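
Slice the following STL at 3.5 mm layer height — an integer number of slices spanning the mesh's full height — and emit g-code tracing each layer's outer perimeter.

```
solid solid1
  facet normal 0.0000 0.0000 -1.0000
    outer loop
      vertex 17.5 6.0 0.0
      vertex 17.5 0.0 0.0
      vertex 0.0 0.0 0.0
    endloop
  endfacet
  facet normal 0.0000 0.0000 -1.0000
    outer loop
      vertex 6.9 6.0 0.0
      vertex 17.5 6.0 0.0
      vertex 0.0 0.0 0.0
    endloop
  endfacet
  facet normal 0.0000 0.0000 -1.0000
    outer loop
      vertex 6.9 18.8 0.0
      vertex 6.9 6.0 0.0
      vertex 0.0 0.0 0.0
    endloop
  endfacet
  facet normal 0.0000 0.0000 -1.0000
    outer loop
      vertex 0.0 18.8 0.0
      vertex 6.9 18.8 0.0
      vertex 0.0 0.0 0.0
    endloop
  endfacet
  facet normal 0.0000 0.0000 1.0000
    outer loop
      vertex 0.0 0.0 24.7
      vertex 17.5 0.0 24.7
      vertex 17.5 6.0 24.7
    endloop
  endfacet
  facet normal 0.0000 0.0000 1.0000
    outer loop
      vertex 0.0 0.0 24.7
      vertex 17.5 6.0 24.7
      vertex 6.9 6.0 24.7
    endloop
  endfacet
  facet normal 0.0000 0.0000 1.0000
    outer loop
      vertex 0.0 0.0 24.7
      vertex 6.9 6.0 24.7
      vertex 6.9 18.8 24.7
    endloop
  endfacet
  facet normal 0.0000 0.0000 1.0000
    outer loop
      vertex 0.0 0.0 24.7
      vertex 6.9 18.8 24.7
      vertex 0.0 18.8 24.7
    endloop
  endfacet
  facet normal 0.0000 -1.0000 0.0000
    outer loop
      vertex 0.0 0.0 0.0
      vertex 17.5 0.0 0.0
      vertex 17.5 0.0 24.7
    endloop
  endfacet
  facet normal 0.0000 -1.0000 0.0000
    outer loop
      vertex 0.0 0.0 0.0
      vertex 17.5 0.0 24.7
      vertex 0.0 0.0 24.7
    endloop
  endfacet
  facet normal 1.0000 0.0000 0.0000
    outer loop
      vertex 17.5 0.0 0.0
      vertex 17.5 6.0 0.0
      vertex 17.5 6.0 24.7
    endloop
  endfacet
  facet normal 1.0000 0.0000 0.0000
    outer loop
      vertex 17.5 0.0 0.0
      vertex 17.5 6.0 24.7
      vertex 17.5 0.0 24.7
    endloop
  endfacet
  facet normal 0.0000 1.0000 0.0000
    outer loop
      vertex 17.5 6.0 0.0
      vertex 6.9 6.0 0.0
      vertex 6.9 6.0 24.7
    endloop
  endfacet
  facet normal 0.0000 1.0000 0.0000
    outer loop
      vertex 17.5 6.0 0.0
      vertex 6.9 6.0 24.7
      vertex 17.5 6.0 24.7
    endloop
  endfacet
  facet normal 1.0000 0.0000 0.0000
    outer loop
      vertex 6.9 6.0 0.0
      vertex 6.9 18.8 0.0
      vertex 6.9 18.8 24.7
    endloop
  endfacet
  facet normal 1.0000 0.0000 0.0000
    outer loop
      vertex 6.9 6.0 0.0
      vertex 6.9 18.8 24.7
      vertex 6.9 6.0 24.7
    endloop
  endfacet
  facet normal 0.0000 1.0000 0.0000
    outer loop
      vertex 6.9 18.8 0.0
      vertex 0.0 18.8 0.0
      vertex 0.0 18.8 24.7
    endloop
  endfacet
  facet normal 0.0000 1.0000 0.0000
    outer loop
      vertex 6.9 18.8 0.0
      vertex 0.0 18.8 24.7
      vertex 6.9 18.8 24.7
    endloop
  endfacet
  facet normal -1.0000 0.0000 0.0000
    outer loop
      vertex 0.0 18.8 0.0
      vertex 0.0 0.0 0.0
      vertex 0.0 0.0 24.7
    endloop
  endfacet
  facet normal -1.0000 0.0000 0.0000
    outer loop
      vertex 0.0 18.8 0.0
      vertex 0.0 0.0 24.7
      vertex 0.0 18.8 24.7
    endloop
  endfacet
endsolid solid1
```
; perimeter-only toolpath
G21 ; units = mm
G90 ; absolute positioning
G28 ; home
; layer 1
G0 Z3.5
G0 X0.0 Y0.0
G1 X17.5 Y0.0
G1 X17.5 Y6.0
G1 X6.9 Y6.0
G1 X6.9 Y18.8
G1 X0.0 Y18.8
G1 X0.0 Y0.0
; layer 2
G0 Z7.1
G0 X0.0 Y0.0
G1 X17.5 Y0.0
G1 X17.5 Y6.0
G1 X6.9 Y6.0
G1 X6.9 Y18.8
G1 X0.0 Y18.8
G1 X0.0 Y0.0
; layer 3
G0 Z10.6
G0 X0.0 Y0.0
G1 X17.5 Y0.0
G1 X17.5 Y6.0
G1 X6.9 Y6.0
G1 X6.9 Y18.8
G1 X0.0 Y18.8
G1 X0.0 Y0.0
; layer 4
G0 Z14.1
G0 X0.0 Y0.0
G1 X17.5 Y0.0
G1 X17.5 Y6.0
G1 X6.9 Y6.0
G1 X6.9 Y18.8
G1 X0.0 Y18.8
G1 X0.0 Y0.0
; layer 5
G0 Z17.6
G0 X0.0 Y0.0
G1 X17.5 Y0.0
G1 X17.5 Y6.0
G1 X6.9 Y6.0
G1 X6.9 Y18.8
G1 X0.0 Y18.8
G1 X0.0 Y0.0
; layer 6
G0 Z21.2
G0 X0.0 Y0.0
G1 X17.5 Y0.0
G1 X17.5 Y6.0
G1 X6.9 Y6.0
G1 X6.9 Y18.8
G1 X0.0 Y18.8
G1 X0.0 Y0.0
; layer 7
G0 Z24.7
G0 X0.0 Y0.0
G1 X17.5 Y0.0
G1 X17.5 Y6.0
G1 X6.9 Y6.0
G1 X6.9 Y18.8
G1 X0.0 Y18.8
G1 X0.0 Y0.0
M2 ; end

The solid is an L-shaped prism: outer 17.5 × 18.8 mm, arm thicknesses ≈ 6 mm (horizontal) and 6.9 mm (vertical), extruded 24.7 mm in z. Slicing at Δz = 3.5 mm — 7 equal slices spanning the solid's height, so layer i sits at z = i·h/7 — gives 7 non-empty perimeters. Each is a 6-segment closed polygon; G0 lifts to the layer z and rapids to the start vertex, then G1 traces the edges.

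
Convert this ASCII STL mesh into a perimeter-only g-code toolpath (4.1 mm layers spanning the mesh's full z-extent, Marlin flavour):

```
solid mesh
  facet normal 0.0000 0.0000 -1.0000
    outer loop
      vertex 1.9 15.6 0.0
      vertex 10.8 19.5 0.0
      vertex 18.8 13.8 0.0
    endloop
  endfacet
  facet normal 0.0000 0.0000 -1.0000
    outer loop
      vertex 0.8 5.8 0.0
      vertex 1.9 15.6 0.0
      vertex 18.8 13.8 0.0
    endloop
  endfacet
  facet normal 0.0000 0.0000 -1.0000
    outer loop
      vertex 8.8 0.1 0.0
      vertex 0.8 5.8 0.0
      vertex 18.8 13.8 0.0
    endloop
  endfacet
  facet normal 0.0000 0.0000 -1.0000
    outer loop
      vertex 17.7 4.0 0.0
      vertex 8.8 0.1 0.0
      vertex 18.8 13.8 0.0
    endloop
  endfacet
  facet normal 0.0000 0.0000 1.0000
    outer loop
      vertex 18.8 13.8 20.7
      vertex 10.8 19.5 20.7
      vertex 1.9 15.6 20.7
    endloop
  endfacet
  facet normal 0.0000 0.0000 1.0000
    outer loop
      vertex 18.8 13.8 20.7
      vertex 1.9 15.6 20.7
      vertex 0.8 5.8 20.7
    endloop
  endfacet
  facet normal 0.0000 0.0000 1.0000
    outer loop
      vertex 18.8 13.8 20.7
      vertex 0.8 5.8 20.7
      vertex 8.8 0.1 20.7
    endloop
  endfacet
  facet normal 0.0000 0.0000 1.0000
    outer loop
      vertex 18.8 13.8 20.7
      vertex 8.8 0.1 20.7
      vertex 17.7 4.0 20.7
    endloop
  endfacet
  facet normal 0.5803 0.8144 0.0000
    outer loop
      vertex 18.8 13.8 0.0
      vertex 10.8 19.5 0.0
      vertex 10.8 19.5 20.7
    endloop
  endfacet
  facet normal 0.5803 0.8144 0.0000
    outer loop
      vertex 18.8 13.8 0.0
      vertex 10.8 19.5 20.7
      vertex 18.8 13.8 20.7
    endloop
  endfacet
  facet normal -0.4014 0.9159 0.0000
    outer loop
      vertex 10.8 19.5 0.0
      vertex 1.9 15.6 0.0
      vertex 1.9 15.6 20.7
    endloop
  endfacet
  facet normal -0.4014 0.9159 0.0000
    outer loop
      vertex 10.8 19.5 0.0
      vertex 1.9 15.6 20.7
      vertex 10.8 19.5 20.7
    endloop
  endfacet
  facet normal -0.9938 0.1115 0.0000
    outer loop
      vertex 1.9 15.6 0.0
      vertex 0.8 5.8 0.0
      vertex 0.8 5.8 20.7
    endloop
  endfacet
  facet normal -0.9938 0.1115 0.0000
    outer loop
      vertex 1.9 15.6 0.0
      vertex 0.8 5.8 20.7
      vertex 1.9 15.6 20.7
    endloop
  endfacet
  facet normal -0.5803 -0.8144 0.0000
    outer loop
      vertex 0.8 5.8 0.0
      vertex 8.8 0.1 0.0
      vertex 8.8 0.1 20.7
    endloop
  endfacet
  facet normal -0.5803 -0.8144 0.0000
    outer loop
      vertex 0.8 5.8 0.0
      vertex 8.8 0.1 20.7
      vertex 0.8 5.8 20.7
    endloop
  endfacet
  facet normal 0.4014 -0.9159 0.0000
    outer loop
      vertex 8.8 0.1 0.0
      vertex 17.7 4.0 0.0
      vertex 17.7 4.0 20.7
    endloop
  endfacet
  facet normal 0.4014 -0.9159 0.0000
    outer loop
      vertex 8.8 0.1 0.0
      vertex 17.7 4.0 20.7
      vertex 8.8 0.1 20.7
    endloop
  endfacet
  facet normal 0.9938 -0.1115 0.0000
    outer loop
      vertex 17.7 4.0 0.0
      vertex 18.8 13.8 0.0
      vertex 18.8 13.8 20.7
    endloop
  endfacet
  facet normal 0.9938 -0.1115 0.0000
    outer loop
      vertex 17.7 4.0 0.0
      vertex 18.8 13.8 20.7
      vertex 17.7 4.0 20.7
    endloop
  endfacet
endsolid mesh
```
; perimeter-only toolpath
G21 ; units = mm
G90 ; absolute positioning
G28 ; home
; layer 1
G0 Z4.1
G0 X18.8 Y13.8
G1 X10.8 Y19.5
G1 X1.9 Y15.6
G1 X0.8 Y5.8
G1 X8.8 Y0.1
G1 X17.7 Y4.0
G1 X18.8 Y13.8
; layer 2
G0 Z8.3
G0 X18.8 Y13.8
G1 X10.8 Y19.5
G1 X1.9 Y15.6
G1 X0.8 Y5.8
G1 X8.8 Y0.1
G1 X17.7 Y4.0
G1 X18.8 Y13.8
; layer 3
G0 Z12.4
G0 X18.8 Y13.8
G1 X10.8 Y19.5
G1 X1.9 Y15.6
G1 X0.8 Y5.8
G1 X8.8 Y0.1
G1 X17.7 Y4.0
G1 X18.8 Y13.8
; layer 4
G0 Z16.6
G0 X18.8 Y13.8
G1 X10.8 Y19.5
G1 X1.9 Y15.6
G1 X0.8 Y5.8
G1 X8.8 Y0.1
G1 X17.7 Y4.0
G1 X18.8 Y13.8
; layer 5
G0 Z20.7
G0 X18.8 Y13.8
G1 X10.8 Y19.5
G1 X1.9 Y15.6
G1 X0.8 Y5.8
G1 X8.8 Y0.1
G1 X17.7 Y4.0
G1 X18.8 Y13.8
M2 ; end

The solid is a regular 6-sided prism (a cylinder approximated with 6 flat sides), circumscribed radius ≈ 9.8 mm, height ≈ 20.7 mm. Slicing at Δz = 4.1 mm — 5 equal slices spanning the solid's height, so layer i sits at z = i·h/5 — gives 5 non-empty perimeters. Each is a 6-segment closed polygon; G0 lifts to the layer z and rapids to the start vertex, then G1 traces the edges.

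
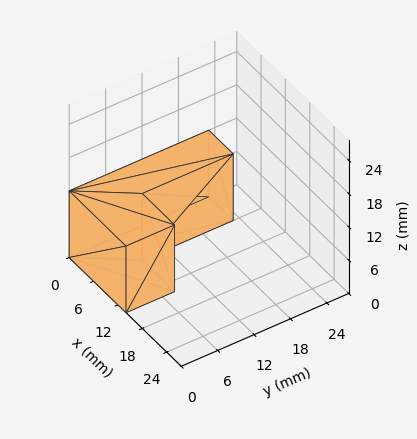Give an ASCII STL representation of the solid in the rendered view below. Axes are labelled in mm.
Reading the render: the shape is an L-shaped prism: outer 14 × 23 mm, arm thicknesses ≈ 8 mm (horizontal) and 6 mm (vertical), extruded 12 mm in z (dimensions read to the nearest mm from the axis ticks). For the STL, each face is triangulated and given an outward normal.

solid part
  facet normal 0.0000 0.0000 -1.0000
    outer loop
      vertex 14.000 8.000 0.000
      vertex 14.000 0.000 0.000
      vertex 0.000 0.000 0.000
    endloop
  endfacet
  facet normal 0.0000 0.0000 -1.0000
    outer loop
      vertex 6.000 8.000 0.000
      vertex 14.000 8.000 0.000
      vertex 0.000 0.000 0.000
    endloop
  endfacet
  facet normal 0.0000 0.0000 -1.0000
    outer loop
      vertex 6.000 23.000 0.000
      vertex 6.000 8.000 0.000
      vertex 0.000 0.000 0.000
    endloop
  endfacet
  facet normal 0.0000 0.0000 -1.0000
    outer loop
      vertex 0.000 23.000 0.000
      vertex 6.000 23.000 0.000
      vertex 0.000 0.000 0.000
    endloop
  endfacet
  facet normal 0.0000 0.0000 1.0000
    outer loop
      vertex 0.000 0.000 12.000
      vertex 14.000 0.000 12.000
      vertex 14.000 8.000 12.000
    endloop
  endfacet
  facet normal 0.0000 0.0000 1.0000
    outer loop
      vertex 0.000 0.000 12.000
      vertex 14.000 8.000 12.000
      vertex 6.000 8.000 12.000
    endloop
  endfacet
  facet normal 0.0000 0.0000 1.0000
    outer loop
      vertex 0.000 0.000 12.000
      vertex 6.000 8.000 12.000
      vertex 6.000 23.000 12.000
    endloop
  endfacet
  facet normal 0.0000 0.0000 1.0000
    outer loop
      vertex 0.000 0.000 12.000
      vertex 6.000 23.000 12.000
      vertex 0.000 23.000 12.000
    endloop
  endfacet
  facet normal 0.0000 -1.0000 0.0000
    outer loop
      vertex 0.000 0.000 0.000
      vertex 14.000 0.000 0.000
      vertex 14.000 0.000 12.000
    endloop
  endfacet
  facet normal 0.0000 -1.0000 0.0000
    outer loop
      vertex 0.000 0.000 0.000
      vertex 14.000 0.000 12.000
      vertex 0.000 0.000 12.000
    endloop
  endfacet
  facet normal 1.0000 0.0000 0.0000
    outer loop
      vertex 14.000 0.000 0.000
      vertex 14.000 8.000 0.000
      vertex 14.000 8.000 12.000
    endloop
  endfacet
  facet normal 1.0000 0.0000 0.0000
    outer loop
      vertex 14.000 0.000 0.000
      vertex 14.000 8.000 12.000
      vertex 14.000 0.000 12.000
    endloop
  endfacet
  facet normal 0.0000 1.0000 0.0000
    outer loop
      vertex 14.000 8.000 0.000
      vertex 6.000 8.000 0.000
      vertex 6.000 8.000 12.000
    endloop
  endfacet
  facet normal 0.0000 1.0000 0.0000
    outer loop
      vertex 14.000 8.000 0.000
      vertex 6.000 8.000 12.000
      vertex 14.000 8.000 12.000
    endloop
  endfacet
  facet normal 1.0000 0.0000 0.0000
    outer loop
      vertex 6.000 8.000 0.000
      vertex 6.000 23.000 0.000
      vertex 6.000 23.000 12.000
    endloop
  endfacet
  facet normal 1.0000 0.0000 0.0000
    outer loop
      vertex 6.000 8.000 0.000
      vertex 6.000 23.000 12.000
      vertex 6.000 8.000 12.000
    endloop
  endfacet
  facet normal 0.0000 1.0000 0.0000
    outer loop
      vertex 6.000 23.000 0.000
      vertex 0.000 23.000 0.000
      vertex 0.000 23.000 12.000
    endloop
  endfacet
  facet normal 0.0000 1.0000 0.0000
    outer loop
      vertex 6.000 23.000 0.000
      vertex 0.000 23.000 12.000
      vertex 6.000 23.000 12.000
    endloop
  endfacet
  facet normal -1.0000 0.0000 0.0000
    outer loop
      vertex 0.000 23.000 0.000
      vertex 0.000 0.000 0.000
      vertex 0.000 0.000 12.000
    endloop
  endfacet
  facet normal -1.0000 0.0000 0.0000
    outer loop
      vertex 0.000 23.000 0.000
      vertex 0.000 0.000 12.000
      vertex 0.000 23.000 12.000
    endloop
  endfacet
endsolid part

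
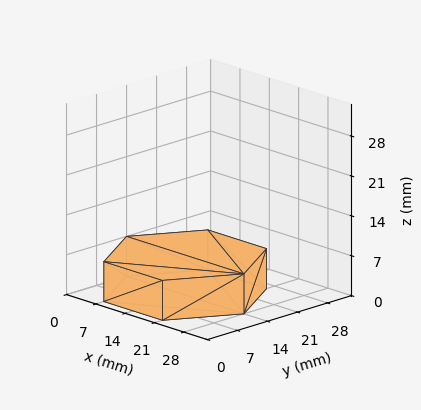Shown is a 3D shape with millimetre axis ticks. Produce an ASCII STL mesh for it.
Reading the render: the shape is a regular 6-sided prism (a cylinder approximated with 6 flat sides), circumscribed radius ≈ 14 mm, height ≈ 7 mm (dimensions read to the nearest mm from the axis ticks). For the STL, each face is triangulated and given an outward normal.

solid part
  facet normal 0.0000 0.0000 -1.0000
    outer loop
      vertex 7.000 26.124 0.000
      vertex 21.000 26.124 0.000
      vertex 28.000 14.000 0.000
    endloop
  endfacet
  facet normal 0.0000 0.0000 -1.0000
    outer loop
      vertex 0.000 14.000 0.000
      vertex 7.000 26.124 0.000
      vertex 28.000 14.000 0.000
    endloop
  endfacet
  facet normal 0.0000 0.0000 -1.0000
    outer loop
      vertex 7.000 1.876 0.000
      vertex 0.000 14.000 0.000
      vertex 28.000 14.000 0.000
    endloop
  endfacet
  facet normal 0.0000 0.0000 -1.0000
    outer loop
      vertex 21.000 1.876 0.000
      vertex 7.000 1.876 0.000
      vertex 28.000 14.000 0.000
    endloop
  endfacet
  facet normal 0.0000 0.0000 1.0000
    outer loop
      vertex 28.000 14.000 7.000
      vertex 21.000 26.124 7.000
      vertex 7.000 26.124 7.000
    endloop
  endfacet
  facet normal 0.0000 0.0000 1.0000
    outer loop
      vertex 28.000 14.000 7.000
      vertex 7.000 26.124 7.000
      vertex 0.000 14.000 7.000
    endloop
  endfacet
  facet normal 0.0000 0.0000 1.0000
    outer loop
      vertex 28.000 14.000 7.000
      vertex 0.000 14.000 7.000
      vertex 7.000 1.876 7.000
    endloop
  endfacet
  facet normal 0.0000 0.0000 1.0000
    outer loop
      vertex 28.000 14.000 7.000
      vertex 7.000 1.876 7.000
      vertex 21.000 1.876 7.000
    endloop
  endfacet
  facet normal 0.8660 0.5000 0.0000
    outer loop
      vertex 28.000 14.000 0.000
      vertex 21.000 26.124 0.000
      vertex 21.000 26.124 7.000
    endloop
  endfacet
  facet normal 0.8660 0.5000 0.0000
    outer loop
      vertex 28.000 14.000 0.000
      vertex 21.000 26.124 7.000
      vertex 28.000 14.000 7.000
    endloop
  endfacet
  facet normal 0.0000 1.0000 0.0000
    outer loop
      vertex 21.000 26.124 0.000
      vertex 7.000 26.124 0.000
      vertex 7.000 26.124 7.000
    endloop
  endfacet
  facet normal 0.0000 1.0000 0.0000
    outer loop
      vertex 21.000 26.124 0.000
      vertex 7.000 26.124 7.000
      vertex 21.000 26.124 7.000
    endloop
  endfacet
  facet normal -0.8660 0.5000 0.0000
    outer loop
      vertex 7.000 26.124 0.000
      vertex 0.000 14.000 0.000
      vertex 0.000 14.000 7.000
    endloop
  endfacet
  facet normal -0.8660 0.5000 0.0000
    outer loop
      vertex 7.000 26.124 0.000
      vertex 0.000 14.000 7.000
      vertex 7.000 26.124 7.000
    endloop
  endfacet
  facet normal -0.8660 -0.5000 0.0000
    outer loop
      vertex 0.000 14.000 0.000
      vertex 7.000 1.876 0.000
      vertex 7.000 1.876 7.000
    endloop
  endfacet
  facet normal -0.8660 -0.5000 0.0000
    outer loop
      vertex 0.000 14.000 0.000
      vertex 7.000 1.876 7.000
      vertex 0.000 14.000 7.000
    endloop
  endfacet
  facet normal 0.0000 -1.0000 0.0000
    outer loop
      vertex 7.000 1.876 0.000
      vertex 21.000 1.876 0.000
      vertex 21.000 1.876 7.000
    endloop
  endfacet
  facet normal 0.0000 -1.0000 0.0000
    outer loop
      vertex 7.000 1.876 0.000
      vertex 21.000 1.876 7.000
      vertex 7.000 1.876 7.000
    endloop
  endfacet
  facet normal 0.8660 -0.5000 0.0000
    outer loop
      vertex 21.000 1.876 0.000
      vertex 28.000 14.000 0.000
      vertex 28.000 14.000 7.000
    endloop
  endfacet
  facet normal 0.8660 -0.5000 0.0000
    outer loop
      vertex 21.000 1.876 0.000
      vertex 28.000 14.000 7.000
      vertex 21.000 1.876 7.000
    endloop
  endfacet
endsolid part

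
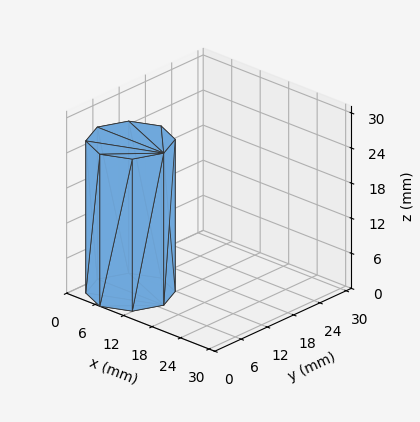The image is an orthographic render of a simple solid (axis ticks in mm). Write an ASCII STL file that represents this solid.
Reading the render: the shape is a regular 8-sided prism (a cylinder approximated with 8 flat sides), circumscribed radius ≈ 7 mm, height ≈ 26 mm (dimensions read to the nearest mm from the axis ticks). For the STL, each face is triangulated and given an outward normal.

solid part
  facet normal 0.0000 0.0000 -1.0000
    outer loop
      vertex 7.0 14.0 0.0
      vertex 11.9 11.9 0.0
      vertex 14.0 7.0 0.0
    endloop
  endfacet
  facet normal 0.0000 0.0000 -1.0000
    outer loop
      vertex 2.1 11.9 0.0
      vertex 7.0 14.0 0.0
      vertex 14.0 7.0 0.0
    endloop
  endfacet
  facet normal 0.0000 0.0000 -1.0000
    outer loop
      vertex 0.0 7.0 0.0
      vertex 2.1 11.9 0.0
      vertex 14.0 7.0 0.0
    endloop
  endfacet
  facet normal 0.0000 0.0000 -1.0000
    outer loop
      vertex 2.1 2.1 0.0
      vertex 0.0 7.0 0.0
      vertex 14.0 7.0 0.0
    endloop
  endfacet
  facet normal 0.0000 0.0000 -1.0000
    outer loop
      vertex 7.0 0.0 0.0
      vertex 2.1 2.1 0.0
      vertex 14.0 7.0 0.0
    endloop
  endfacet
  facet normal 0.0000 0.0000 -1.0000
    outer loop
      vertex 11.9 2.1 0.0
      vertex 7.0 0.0 0.0
      vertex 14.0 7.0 0.0
    endloop
  endfacet
  facet normal 0.0000 0.0000 1.0000
    outer loop
      vertex 14.0 7.0 26.0
      vertex 11.9 11.9 26.0
      vertex 7.0 14.0 26.0
    endloop
  endfacet
  facet normal 0.0000 0.0000 1.0000
    outer loop
      vertex 14.0 7.0 26.0
      vertex 7.0 14.0 26.0
      vertex 2.1 11.9 26.0
    endloop
  endfacet
  facet normal 0.0000 0.0000 1.0000
    outer loop
      vertex 14.0 7.0 26.0
      vertex 2.1 11.9 26.0
      vertex 0.0 7.0 26.0
    endloop
  endfacet
  facet normal 0.0000 0.0000 1.0000
    outer loop
      vertex 14.0 7.0 26.0
      vertex 0.0 7.0 26.0
      vertex 2.1 2.1 26.0
    endloop
  endfacet
  facet normal 0.0000 0.0000 1.0000
    outer loop
      vertex 14.0 7.0 26.0
      vertex 2.1 2.1 26.0
      vertex 7.0 0.0 26.0
    endloop
  endfacet
  facet normal 0.0000 0.0000 1.0000
    outer loop
      vertex 14.0 7.0 26.0
      vertex 7.0 0.0 26.0
      vertex 11.9 2.1 26.0
    endloop
  endfacet
  facet normal 0.9191 0.3939 0.0000
    outer loop
      vertex 14.0 7.0 0.0
      vertex 11.9 11.9 0.0
      vertex 11.9 11.9 26.0
    endloop
  endfacet
  facet normal 0.9191 0.3939 0.0000
    outer loop
      vertex 14.0 7.0 0.0
      vertex 11.9 11.9 26.0
      vertex 14.0 7.0 26.0
    endloop
  endfacet
  facet normal 0.3939 0.9191 0.0000
    outer loop
      vertex 11.9 11.9 0.0
      vertex 7.0 14.0 0.0
      vertex 7.0 14.0 26.0
    endloop
  endfacet
  facet normal 0.3939 0.9191 0.0000
    outer loop
      vertex 11.9 11.9 0.0
      vertex 7.0 14.0 26.0
      vertex 11.9 11.9 26.0
    endloop
  endfacet
  facet normal -0.3939 0.9191 0.0000
    outer loop
      vertex 7.0 14.0 0.0
      vertex 2.1 11.9 0.0
      vertex 2.1 11.9 26.0
    endloop
  endfacet
  facet normal -0.3939 0.9191 0.0000
    outer loop
      vertex 7.0 14.0 0.0
      vertex 2.1 11.9 26.0
      vertex 7.0 14.0 26.0
    endloop
  endfacet
  facet normal -0.9191 0.3939 0.0000
    outer loop
      vertex 2.1 11.9 0.0
      vertex 0.0 7.0 0.0
      vertex 0.0 7.0 26.0
    endloop
  endfacet
  facet normal -0.9191 0.3939 0.0000
    outer loop
      vertex 2.1 11.9 0.0
      vertex 0.0 7.0 26.0
      vertex 2.1 11.9 26.0
    endloop
  endfacet
  facet normal -0.9191 -0.3939 0.0000
    outer loop
      vertex 0.0 7.0 0.0
      vertex 2.1 2.1 0.0
      vertex 2.1 2.1 26.0
    endloop
  endfacet
  facet normal -0.9191 -0.3939 0.0000
    outer loop
      vertex 0.0 7.0 0.0
      vertex 2.1 2.1 26.0
      vertex 0.0 7.0 26.0
    endloop
  endfacet
  facet normal -0.3939 -0.9191 0.0000
    outer loop
      vertex 2.1 2.1 0.0
      vertex 7.0 0.0 0.0
      vertex 7.0 0.0 26.0
    endloop
  endfacet
  facet normal -0.3939 -0.9191 0.0000
    outer loop
      vertex 2.1 2.1 0.0
      vertex 7.0 0.0 26.0
      vertex 2.1 2.1 26.0
    endloop
  endfacet
  facet normal 0.3939 -0.9191 0.0000
    outer loop
      vertex 7.0 0.0 0.0
      vertex 11.9 2.1 0.0
      vertex 11.9 2.1 26.0
    endloop
  endfacet
  facet normal 0.3939 -0.9191 0.0000
    outer loop
      vertex 7.0 0.0 0.0
      vertex 11.9 2.1 26.0
      vertex 7.0 0.0 26.0
    endloop
  endfacet
  facet normal 0.9191 -0.3939 0.0000
    outer loop
      vertex 11.9 2.1 0.0
      vertex 14.0 7.0 0.0
      vertex 14.0 7.0 26.0
    endloop
  endfacet
  facet normal 0.9191 -0.3939 0.0000
    outer loop
      vertex 11.9 2.1 0.0
      vertex 14.0 7.0 26.0
      vertex 11.9 2.1 26.0
    endloop
  endfacet
endsolid part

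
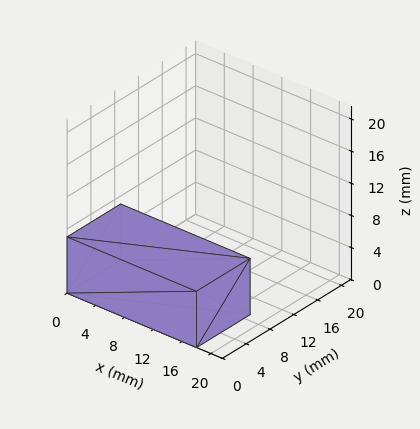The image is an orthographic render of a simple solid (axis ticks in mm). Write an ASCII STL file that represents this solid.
Reading the render: the shape is a rectangular box, roughly 18 × 9 mm footprint and 7 mm tall (dimensions read to the nearest mm from the axis ticks). For the STL, each face is triangulated and given an outward normal.

solid part
  facet normal 0.0000 0.0000 -1.0000
    outer loop
      vertex 18.000 9.000 0.000
      vertex 18.000 0.000 0.000
      vertex 0.000 0.000 0.000
    endloop
  endfacet
  facet normal 0.0000 0.0000 -1.0000
    outer loop
      vertex 0.000 9.000 0.000
      vertex 18.000 9.000 0.000
      vertex 0.000 0.000 0.000
    endloop
  endfacet
  facet normal 0.0000 0.0000 1.0000
    outer loop
      vertex 0.000 0.000 7.000
      vertex 18.000 0.000 7.000
      vertex 18.000 9.000 7.000
    endloop
  endfacet
  facet normal 0.0000 0.0000 1.0000
    outer loop
      vertex 0.000 0.000 7.000
      vertex 18.000 9.000 7.000
      vertex 0.000 9.000 7.000
    endloop
  endfacet
  facet normal 0.0000 -1.0000 0.0000
    outer loop
      vertex 0.000 0.000 0.000
      vertex 18.000 0.000 0.000
      vertex 18.000 0.000 7.000
    endloop
  endfacet
  facet normal 0.0000 -1.0000 0.0000
    outer loop
      vertex 0.000 0.000 0.000
      vertex 18.000 0.000 7.000
      vertex 0.000 0.000 7.000
    endloop
  endfacet
  facet normal 0.0000 1.0000 0.0000
    outer loop
      vertex 18.000 9.000 7.000
      vertex 18.000 9.000 0.000
      vertex 0.000 9.000 0.000
    endloop
  endfacet
  facet normal 0.0000 1.0000 0.0000
    outer loop
      vertex 0.000 9.000 7.000
      vertex 18.000 9.000 7.000
      vertex 0.000 9.000 0.000
    endloop
  endfacet
  facet normal -1.0000 0.0000 0.0000
    outer loop
      vertex 0.000 9.000 7.000
      vertex 0.000 9.000 0.000
      vertex 0.000 0.000 0.000
    endloop
  endfacet
  facet normal -1.0000 0.0000 0.0000
    outer loop
      vertex 0.000 0.000 7.000
      vertex 0.000 9.000 7.000
      vertex 0.000 0.000 0.000
    endloop
  endfacet
  facet normal 1.0000 0.0000 0.0000
    outer loop
      vertex 18.000 0.000 0.000
      vertex 18.000 9.000 0.000
      vertex 18.000 9.000 7.000
    endloop
  endfacet
  facet normal 1.0000 0.0000 0.0000
    outer loop
      vertex 18.000 0.000 0.000
      vertex 18.000 9.000 7.000
      vertex 18.000 0.000 7.000
    endloop
  endfacet
endsolid part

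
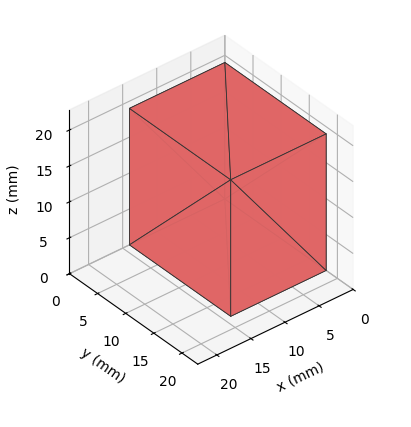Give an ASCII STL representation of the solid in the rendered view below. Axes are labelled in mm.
Reading the render: the shape is a rectangular box, roughly 14 × 18 mm footprint and 19 mm tall (dimensions read to the nearest mm from the axis ticks). For the STL, each face is triangulated and given an outward normal.

solid part
  facet normal 0.0000 0.0000 -1.0000
    outer loop
      vertex 14.000 18.000 0.000
      vertex 14.000 0.000 0.000
      vertex 0.000 0.000 0.000
    endloop
  endfacet
  facet normal 0.0000 0.0000 -1.0000
    outer loop
      vertex 0.000 18.000 0.000
      vertex 14.000 18.000 0.000
      vertex 0.000 0.000 0.000
    endloop
  endfacet
  facet normal 0.0000 0.0000 1.0000
    outer loop
      vertex 0.000 0.000 19.000
      vertex 14.000 0.000 19.000
      vertex 14.000 18.000 19.000
    endloop
  endfacet
  facet normal 0.0000 0.0000 1.0000
    outer loop
      vertex 0.000 0.000 19.000
      vertex 14.000 18.000 19.000
      vertex 0.000 18.000 19.000
    endloop
  endfacet
  facet normal 0.0000 -1.0000 0.0000
    outer loop
      vertex 0.000 0.000 0.000
      vertex 14.000 0.000 0.000
      vertex 14.000 0.000 19.000
    endloop
  endfacet
  facet normal 0.0000 -1.0000 0.0000
    outer loop
      vertex 0.000 0.000 0.000
      vertex 14.000 0.000 19.000
      vertex 0.000 0.000 19.000
    endloop
  endfacet
  facet normal 0.0000 1.0000 0.0000
    outer loop
      vertex 14.000 18.000 19.000
      vertex 14.000 18.000 0.000
      vertex 0.000 18.000 0.000
    endloop
  endfacet
  facet normal 0.0000 1.0000 0.0000
    outer loop
      vertex 0.000 18.000 19.000
      vertex 14.000 18.000 19.000
      vertex 0.000 18.000 0.000
    endloop
  endfacet
  facet normal -1.0000 0.0000 0.0000
    outer loop
      vertex 0.000 18.000 19.000
      vertex 0.000 18.000 0.000
      vertex 0.000 0.000 0.000
    endloop
  endfacet
  facet normal -1.0000 0.0000 0.0000
    outer loop
      vertex 0.000 0.000 19.000
      vertex 0.000 18.000 19.000
      vertex 0.000 0.000 0.000
    endloop
  endfacet
  facet normal 1.0000 0.0000 0.0000
    outer loop
      vertex 14.000 0.000 0.000
      vertex 14.000 18.000 0.000
      vertex 14.000 18.000 19.000
    endloop
  endfacet
  facet normal 1.0000 0.0000 0.0000
    outer loop
      vertex 14.000 0.000 0.000
      vertex 14.000 18.000 19.000
      vertex 14.000 0.000 19.000
    endloop
  endfacet
endsolid part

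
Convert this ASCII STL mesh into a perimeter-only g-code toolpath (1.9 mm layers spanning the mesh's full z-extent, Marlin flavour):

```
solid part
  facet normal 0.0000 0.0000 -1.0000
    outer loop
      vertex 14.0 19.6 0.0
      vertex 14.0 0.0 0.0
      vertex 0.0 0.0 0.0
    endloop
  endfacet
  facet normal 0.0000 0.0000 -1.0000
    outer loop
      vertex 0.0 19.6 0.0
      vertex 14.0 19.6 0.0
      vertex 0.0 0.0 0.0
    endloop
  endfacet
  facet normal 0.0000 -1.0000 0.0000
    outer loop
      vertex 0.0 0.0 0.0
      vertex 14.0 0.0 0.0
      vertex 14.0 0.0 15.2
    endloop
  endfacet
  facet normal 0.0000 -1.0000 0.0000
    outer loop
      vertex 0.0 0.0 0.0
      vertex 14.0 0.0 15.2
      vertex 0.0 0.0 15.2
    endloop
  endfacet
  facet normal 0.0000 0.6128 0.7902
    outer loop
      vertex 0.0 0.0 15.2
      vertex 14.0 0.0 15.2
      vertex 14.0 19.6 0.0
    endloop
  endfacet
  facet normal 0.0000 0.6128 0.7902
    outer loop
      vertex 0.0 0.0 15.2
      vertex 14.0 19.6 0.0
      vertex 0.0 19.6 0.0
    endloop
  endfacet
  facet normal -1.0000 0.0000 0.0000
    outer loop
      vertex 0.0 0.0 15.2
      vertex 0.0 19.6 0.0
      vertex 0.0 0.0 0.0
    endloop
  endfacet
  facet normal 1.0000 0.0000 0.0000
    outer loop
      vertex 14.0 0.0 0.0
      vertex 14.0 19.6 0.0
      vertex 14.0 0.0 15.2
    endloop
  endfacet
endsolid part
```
; perimeter-only toolpath
G21 ; units = mm
G90 ; absolute positioning
G28 ; home
; layer 1
G0 Z1.9
G0 X0.0 Y0.0
G1 X14.0 Y0.0
G1 X14.0 Y17.2
G1 X0.0 Y17.2
G1 X0.0 Y0.0
; layer 2
G0 Z3.8
G0 X0.0 Y0.0
G1 X14.0 Y0.0
G1 X14.0 Y14.7
G1 X0.0 Y14.7
G1 X0.0 Y0.0
; layer 3
G0 Z5.7
G0 X0.0 Y0.0
G1 X14.0 Y0.0
G1 X14.0 Y12.2
G1 X0.0 Y12.2
G1 X0.0 Y0.0
; layer 4
G0 Z7.6
G0 X0.0 Y0.0
G1 X14.0 Y0.0
G1 X14.0 Y9.8
G1 X0.0 Y9.8
G1 X0.0 Y0.0
; layer 5
G0 Z9.5
G0 X0.0 Y0.0
G1 X14.0 Y0.0
G1 X14.0 Y7.4
G1 X0.0 Y7.4
G1 X0.0 Y0.0
; layer 6
G0 Z11.4
G0 X0.0 Y0.0
G1 X14.0 Y0.0
G1 X14.0 Y4.9
G1 X0.0 Y4.9
G1 X0.0 Y0.0
; layer 7
G0 Z13.3
G0 X0.0 Y0.0
G1 X14.0 Y0.0
G1 X14.0 Y2.5
G1 X0.0 Y2.5
G1 X0.0 Y0.0
M2 ; end

The solid is a wedge (ramp): 14 × 19.6 mm base, rising to 15.2 mm along the y=0 edge and sloping linearly to z=0 at y=19.6. Slicing at Δz = 1.9 mm — 8 equal slices spanning the solid's height, so layer i sits at z = i·h/8 — gives 7 non-empty perimeters. Each is a 4-segment closed polygon; G0 lifts to the layer z and rapids to the start vertex, then G1 traces the edges. The cross-section shrinks linearly with z (the slice at the apex is degenerate and omitted).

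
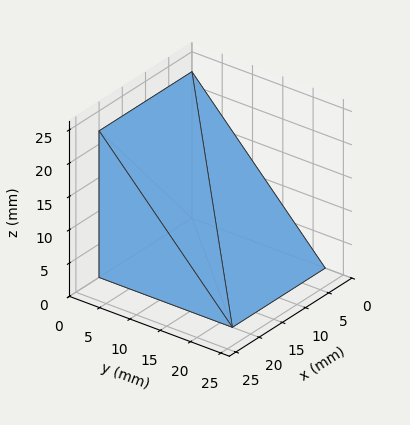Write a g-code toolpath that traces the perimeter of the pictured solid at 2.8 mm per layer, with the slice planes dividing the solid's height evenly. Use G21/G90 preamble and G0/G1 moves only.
Reading the render: the shape is a wedge (ramp): 20 × 22 mm base, rising to 22 mm along the y=0 edge and sloping linearly to z=0 at y=22 (dimensions read to the nearest mm from the axis ticks). For the g-code, the solid's height is divided into equal slices at the stated Δz and each level perimeter traced with G1 moves after a G0 lift.

; perimeter-only toolpath
G21 ; units = mm
G90 ; absolute positioning
G28 ; home
; layer 1
G0 Z2.8
G0 X0.0 Y0.0
G1 X20.0 Y0.0
G1 X20.0 Y19.2
G1 X0.0 Y19.2
G1 X0.0 Y0.0
; layer 2
G0 Z5.5
G0 X0.0 Y0.0
G1 X20.0 Y0.0
G1 X20.0 Y16.5
G1 X0.0 Y16.5
G1 X0.0 Y0.0
; layer 3
G0 Z8.2
G0 X0.0 Y0.0
G1 X20.0 Y0.0
G1 X20.0 Y13.8
G1 X0.0 Y13.8
G1 X0.0 Y0.0
; layer 4
G0 Z11.0
G0 X0.0 Y0.0
G1 X20.0 Y0.0
G1 X20.0 Y11.0
G1 X0.0 Y11.0
G1 X0.0 Y0.0
; layer 5
G0 Z13.8
G0 X0.0 Y0.0
G1 X20.0 Y0.0
G1 X20.0 Y8.2
G1 X0.0 Y8.2
G1 X0.0 Y0.0
; layer 6
G0 Z16.5
G0 X0.0 Y0.0
G1 X20.0 Y0.0
G1 X20.0 Y5.5
G1 X0.0 Y5.5
G1 X0.0 Y0.0
; layer 7
G0 Z19.2
G0 X0.0 Y0.0
G1 X20.0 Y0.0
G1 X20.0 Y2.8
G1 X0.0 Y2.8
G1 X0.0 Y0.0
M2 ; end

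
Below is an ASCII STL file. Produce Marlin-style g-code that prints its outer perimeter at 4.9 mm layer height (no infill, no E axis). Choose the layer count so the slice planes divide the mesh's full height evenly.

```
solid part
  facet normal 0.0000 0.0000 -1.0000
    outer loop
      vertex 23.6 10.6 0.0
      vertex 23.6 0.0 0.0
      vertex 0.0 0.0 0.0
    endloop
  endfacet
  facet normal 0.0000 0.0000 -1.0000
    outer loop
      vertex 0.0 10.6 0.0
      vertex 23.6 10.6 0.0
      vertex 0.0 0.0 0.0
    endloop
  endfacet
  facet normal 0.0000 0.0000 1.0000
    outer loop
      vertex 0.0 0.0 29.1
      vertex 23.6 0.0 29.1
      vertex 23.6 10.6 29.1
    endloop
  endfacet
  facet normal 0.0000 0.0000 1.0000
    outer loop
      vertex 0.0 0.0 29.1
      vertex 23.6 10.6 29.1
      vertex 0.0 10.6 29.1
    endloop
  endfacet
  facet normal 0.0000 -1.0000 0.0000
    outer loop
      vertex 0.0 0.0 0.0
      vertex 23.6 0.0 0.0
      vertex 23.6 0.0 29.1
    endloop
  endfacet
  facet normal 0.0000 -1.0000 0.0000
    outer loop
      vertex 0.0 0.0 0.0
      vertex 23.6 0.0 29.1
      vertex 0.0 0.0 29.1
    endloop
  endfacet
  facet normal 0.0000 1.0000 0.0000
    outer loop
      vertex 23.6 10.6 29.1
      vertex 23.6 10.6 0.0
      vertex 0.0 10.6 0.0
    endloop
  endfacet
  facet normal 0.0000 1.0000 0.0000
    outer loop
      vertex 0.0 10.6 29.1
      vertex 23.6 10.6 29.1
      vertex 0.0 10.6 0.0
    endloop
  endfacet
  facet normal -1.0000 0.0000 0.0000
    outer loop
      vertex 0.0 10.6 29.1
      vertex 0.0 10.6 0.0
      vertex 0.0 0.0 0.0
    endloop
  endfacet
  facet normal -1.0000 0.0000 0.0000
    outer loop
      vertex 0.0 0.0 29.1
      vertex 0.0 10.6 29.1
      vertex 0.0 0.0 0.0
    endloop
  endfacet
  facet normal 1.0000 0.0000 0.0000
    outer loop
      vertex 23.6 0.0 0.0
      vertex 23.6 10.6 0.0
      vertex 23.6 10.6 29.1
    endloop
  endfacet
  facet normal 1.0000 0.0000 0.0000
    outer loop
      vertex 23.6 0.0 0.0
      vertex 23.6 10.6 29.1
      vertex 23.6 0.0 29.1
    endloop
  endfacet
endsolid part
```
; perimeter-only toolpath
G21 ; units = mm
G90 ; absolute positioning
G28 ; home
; layer 1
G0 Z4.9
G0 X0.0 Y0.0
G1 X23.6 Y0.0
G1 X23.6 Y10.6
G1 X0.0 Y10.6
G1 X0.0 Y0.0
; layer 2
G0 Z9.7
G0 X0.0 Y0.0
G1 X23.6 Y0.0
G1 X23.6 Y10.6
G1 X0.0 Y10.6
G1 X0.0 Y0.0
; layer 3
G0 Z14.6
G0 X0.0 Y0.0
G1 X23.6 Y0.0
G1 X23.6 Y10.6
G1 X0.0 Y10.6
G1 X0.0 Y0.0
; layer 4
G0 Z19.4
G0 X0.0 Y0.0
G1 X23.6 Y0.0
G1 X23.6 Y10.6
G1 X0.0 Y10.6
G1 X0.0 Y0.0
; layer 5
G0 Z24.3
G0 X0.0 Y0.0
G1 X23.6 Y0.0
G1 X23.6 Y10.6
G1 X0.0 Y10.6
G1 X0.0 Y0.0
; layer 6
G0 Z29.1
G0 X0.0 Y0.0
G1 X23.6 Y0.0
G1 X23.6 Y10.6
G1 X0.0 Y10.6
G1 X0.0 Y0.0
M2 ; end

The solid is a rectangular box, roughly 23.6 × 10.6 mm footprint and 29.1 mm tall. Slicing at Δz = 4.9 mm — 6 equal slices spanning the solid's height, so layer i sits at z = i·h/6 — gives 6 non-empty perimeters. Each is a 4-segment closed polygon; G0 lifts to the layer z and rapids to the start vertex, then G1 traces the edges.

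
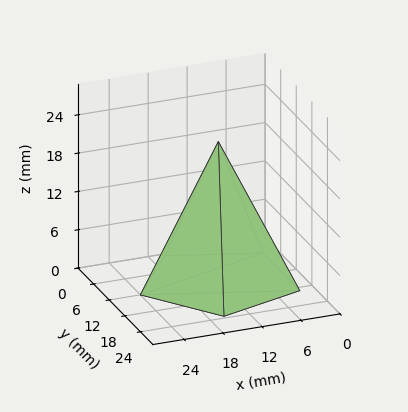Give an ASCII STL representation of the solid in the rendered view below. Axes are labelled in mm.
Reading the render: the shape is a regular 5-sided pyramid, base circumscribed radius ≈ 12 mm, apex at z ≈ 22 mm (dimensions read to the nearest mm from the axis ticks). For the STL, each face is triangulated and given an outward normal.

solid part
  facet normal 0.0000 0.0000 -1.0000
    outer loop
      vertex 2.3 19.1 0.0
      vertex 15.7 23.4 0.0
      vertex 24.0 12.0 0.0
    endloop
  endfacet
  facet normal 0.0000 0.0000 -1.0000
    outer loop
      vertex 2.3 4.9 0.0
      vertex 2.3 19.1 0.0
      vertex 24.0 12.0 0.0
    endloop
  endfacet
  facet normal 0.0000 0.0000 -1.0000
    outer loop
      vertex 15.7 0.6 0.0
      vertex 2.3 4.9 0.0
      vertex 24.0 12.0 0.0
    endloop
  endfacet
  facet normal 0.7397 0.5386 0.4035
    outer loop
      vertex 24.0 12.0 0.0
      vertex 15.7 23.4 0.0
      vertex 12.0 12.0 22.0
    endloop
  endfacet
  facet normal -0.2795 0.8709 0.4043
    outer loop
      vertex 15.7 23.4 0.0
      vertex 2.3 19.1 0.0
      vertex 12.0 12.0 22.0
    endloop
  endfacet
  facet normal -0.9150 0.0000 0.4034
    outer loop
      vertex 2.3 19.1 0.0
      vertex 2.3 4.9 0.0
      vertex 12.0 12.0 22.0
    endloop
  endfacet
  facet normal -0.2795 -0.8709 0.4043
    outer loop
      vertex 2.3 4.9 0.0
      vertex 15.7 0.6 0.0
      vertex 12.0 12.0 22.0
    endloop
  endfacet
  facet normal 0.7397 -0.5386 0.4035
    outer loop
      vertex 15.7 0.6 0.0
      vertex 24.0 12.0 0.0
      vertex 12.0 12.0 22.0
    endloop
  endfacet
endsolid part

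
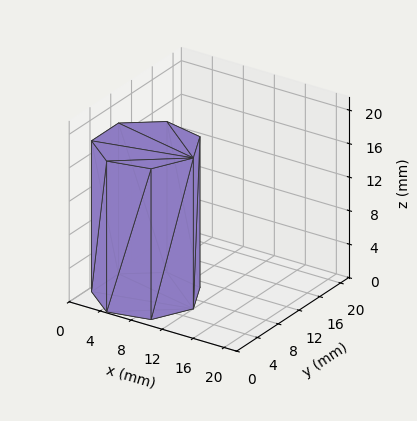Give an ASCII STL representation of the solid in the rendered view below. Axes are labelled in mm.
Reading the render: the shape is a regular 7-sided prism (a cylinder approximated with 7 flat sides), circumscribed radius ≈ 6 mm, height ≈ 18 mm (dimensions read to the nearest mm from the axis ticks). For the STL, each face is triangulated and given an outward normal.

solid part
  facet normal 0.0000 0.0000 -1.0000
    outer loop
      vertex 4.7 11.8 0.0
      vertex 9.7 10.7 0.0
      vertex 12.0 6.0 0.0
    endloop
  endfacet
  facet normal 0.0000 0.0000 -1.0000
    outer loop
      vertex 0.6 8.6 0.0
      vertex 4.7 11.8 0.0
      vertex 12.0 6.0 0.0
    endloop
  endfacet
  facet normal 0.0000 0.0000 -1.0000
    outer loop
      vertex 0.6 3.4 0.0
      vertex 0.6 8.6 0.0
      vertex 12.0 6.0 0.0
    endloop
  endfacet
  facet normal 0.0000 0.0000 -1.0000
    outer loop
      vertex 4.7 0.2 0.0
      vertex 0.6 3.4 0.0
      vertex 12.0 6.0 0.0
    endloop
  endfacet
  facet normal 0.0000 0.0000 -1.0000
    outer loop
      vertex 9.7 1.3 0.0
      vertex 4.7 0.2 0.0
      vertex 12.0 6.0 0.0
    endloop
  endfacet
  facet normal 0.0000 0.0000 1.0000
    outer loop
      vertex 12.0 6.0 18.0
      vertex 9.7 10.7 18.0
      vertex 4.7 11.8 18.0
    endloop
  endfacet
  facet normal 0.0000 0.0000 1.0000
    outer loop
      vertex 12.0 6.0 18.0
      vertex 4.7 11.8 18.0
      vertex 0.6 8.6 18.0
    endloop
  endfacet
  facet normal 0.0000 0.0000 1.0000
    outer loop
      vertex 12.0 6.0 18.0
      vertex 0.6 8.6 18.0
      vertex 0.6 3.4 18.0
    endloop
  endfacet
  facet normal 0.0000 0.0000 1.0000
    outer loop
      vertex 12.0 6.0 18.0
      vertex 0.6 3.4 18.0
      vertex 4.7 0.2 18.0
    endloop
  endfacet
  facet normal 0.0000 0.0000 1.0000
    outer loop
      vertex 12.0 6.0 18.0
      vertex 4.7 0.2 18.0
      vertex 9.7 1.3 18.0
    endloop
  endfacet
  facet normal 0.8982 0.4396 0.0000
    outer loop
      vertex 12.0 6.0 0.0
      vertex 9.7 10.7 0.0
      vertex 9.7 10.7 18.0
    endloop
  endfacet
  facet normal 0.8982 0.4396 0.0000
    outer loop
      vertex 12.0 6.0 0.0
      vertex 9.7 10.7 18.0
      vertex 12.0 6.0 18.0
    endloop
  endfacet
  facet normal 0.2149 0.9766 0.0000
    outer loop
      vertex 9.7 10.7 0.0
      vertex 4.7 11.8 0.0
      vertex 4.7 11.8 18.0
    endloop
  endfacet
  facet normal 0.2149 0.9766 0.0000
    outer loop
      vertex 9.7 10.7 0.0
      vertex 4.7 11.8 18.0
      vertex 9.7 10.7 18.0
    endloop
  endfacet
  facet normal -0.6153 0.7883 0.0000
    outer loop
      vertex 4.7 11.8 0.0
      vertex 0.6 8.6 0.0
      vertex 0.6 8.6 18.0
    endloop
  endfacet
  facet normal -0.6153 0.7883 0.0000
    outer loop
      vertex 4.7 11.8 0.0
      vertex 0.6 8.6 18.0
      vertex 4.7 11.8 18.0
    endloop
  endfacet
  facet normal -1.0000 0.0000 0.0000
    outer loop
      vertex 0.6 8.6 0.0
      vertex 0.6 3.4 0.0
      vertex 0.6 3.4 18.0
    endloop
  endfacet
  facet normal -1.0000 0.0000 0.0000
    outer loop
      vertex 0.6 8.6 0.0
      vertex 0.6 3.4 18.0
      vertex 0.6 8.6 18.0
    endloop
  endfacet
  facet normal -0.6153 -0.7883 0.0000
    outer loop
      vertex 0.6 3.4 0.0
      vertex 4.7 0.2 0.0
      vertex 4.7 0.2 18.0
    endloop
  endfacet
  facet normal -0.6153 -0.7883 0.0000
    outer loop
      vertex 0.6 3.4 0.0
      vertex 4.7 0.2 18.0
      vertex 0.6 3.4 18.0
    endloop
  endfacet
  facet normal 0.2149 -0.9766 0.0000
    outer loop
      vertex 4.7 0.2 0.0
      vertex 9.7 1.3 0.0
      vertex 9.7 1.3 18.0
    endloop
  endfacet
  facet normal 0.2149 -0.9766 0.0000
    outer loop
      vertex 4.7 0.2 0.0
      vertex 9.7 1.3 18.0
      vertex 4.7 0.2 18.0
    endloop
  endfacet
  facet normal 0.8982 -0.4396 0.0000
    outer loop
      vertex 9.7 1.3 0.0
      vertex 12.0 6.0 0.0
      vertex 12.0 6.0 18.0
    endloop
  endfacet
  facet normal 0.8982 -0.4396 0.0000
    outer loop
      vertex 9.7 1.3 0.0
      vertex 12.0 6.0 18.0
      vertex 9.7 1.3 18.0
    endloop
  endfacet
endsolid part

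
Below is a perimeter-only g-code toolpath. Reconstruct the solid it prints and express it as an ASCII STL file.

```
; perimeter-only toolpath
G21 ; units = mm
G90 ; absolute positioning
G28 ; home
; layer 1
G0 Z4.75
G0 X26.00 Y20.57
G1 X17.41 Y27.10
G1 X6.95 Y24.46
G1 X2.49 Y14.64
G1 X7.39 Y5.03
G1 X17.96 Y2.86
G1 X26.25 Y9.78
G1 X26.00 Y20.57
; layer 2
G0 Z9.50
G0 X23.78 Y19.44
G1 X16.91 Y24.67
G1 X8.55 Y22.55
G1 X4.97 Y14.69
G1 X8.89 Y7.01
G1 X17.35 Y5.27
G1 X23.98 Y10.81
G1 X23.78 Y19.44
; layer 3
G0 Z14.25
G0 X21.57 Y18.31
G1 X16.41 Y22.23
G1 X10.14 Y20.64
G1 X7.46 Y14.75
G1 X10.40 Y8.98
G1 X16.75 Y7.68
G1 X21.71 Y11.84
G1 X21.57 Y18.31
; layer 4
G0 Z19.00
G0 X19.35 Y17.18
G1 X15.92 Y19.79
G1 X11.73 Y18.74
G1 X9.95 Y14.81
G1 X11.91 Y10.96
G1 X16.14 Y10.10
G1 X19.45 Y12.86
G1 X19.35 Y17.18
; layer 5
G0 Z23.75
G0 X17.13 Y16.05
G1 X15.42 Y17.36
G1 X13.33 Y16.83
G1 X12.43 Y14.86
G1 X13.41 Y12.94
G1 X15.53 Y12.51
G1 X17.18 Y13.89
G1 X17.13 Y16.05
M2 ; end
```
solid part
  facet normal 0.0000 0.0000 -1.0000
    outer loop
      vertex 5.36 26.37 0.00
      vertex 17.91 29.54 0.00
      vertex 28.21 21.70 0.00
    endloop
  endfacet
  facet normal 0.0000 0.0000 -1.0000
    outer loop
      vertex 0.00 14.58 0.00
      vertex 5.36 26.37 0.00
      vertex 28.21 21.70 0.00
    endloop
  endfacet
  facet normal 0.0000 0.0000 -1.0000
    outer loop
      vertex 5.88 3.05 0.00
      vertex 0.00 14.58 0.00
      vertex 28.21 21.70 0.00
    endloop
  endfacet
  facet normal 0.0000 0.0000 -1.0000
    outer loop
      vertex 18.57 0.45 0.00
      vertex 5.88 3.05 0.00
      vertex 28.21 21.70 0.00
    endloop
  endfacet
  facet normal 0.0000 0.0000 -1.0000
    outer loop
      vertex 28.51 8.75 0.00
      vertex 18.57 0.45 0.00
      vertex 28.21 21.70 0.00
    endloop
  endfacet
  facet normal 0.5478 0.7197 0.4266
    outer loop
      vertex 28.21 21.70 0.00
      vertex 17.91 29.54 0.00
      vertex 14.92 14.92 28.50
    endloop
  endfacet
  facet normal -0.2215 0.8769 0.4266
    outer loop
      vertex 17.91 29.54 0.00
      vertex 5.36 26.37 0.00
      vertex 14.92 14.92 28.50
    endloop
  endfacet
  facet normal -0.8234 0.3743 0.4266
    outer loop
      vertex 5.36 26.37 0.00
      vertex 0.00 14.58 0.00
      vertex 14.92 14.92 28.50
    endloop
  endfacet
  facet normal -0.8057 -0.4109 0.4267
    outer loop
      vertex 0.00 14.58 0.00
      vertex 5.88 3.05 0.00
      vertex 14.92 14.92 28.50
    endloop
  endfacet
  facet normal -0.1815 -0.8860 0.4266
    outer loop
      vertex 5.88 3.05 0.00
      vertex 18.57 0.45 0.00
      vertex 14.92 14.92 28.50
    endloop
  endfacet
  facet normal 0.5797 -0.6942 0.4267
    outer loop
      vertex 18.57 0.45 0.00
      vertex 28.51 8.75 0.00
      vertex 14.92 14.92 28.50
    endloop
  endfacet
  facet normal 0.9042 0.0209 0.4266
    outer loop
      vertex 28.51 8.75 0.00
      vertex 28.21 21.70 0.00
      vertex 14.92 14.92 28.50
    endloop
  endfacet
endsolid part

The G0 Z moves step by Δz≈4.75 mm. The G1 loops shrink linearly with z, so the solid tapers from its base footprint up to z≈28.5. Closing with a flat bottom cap and the tapered top and triangulating gives 12 facets — a regular 7-sided pyramid, base circumscribed radius ≈ 14.9 mm, apex at z ≈ 28.5 mm.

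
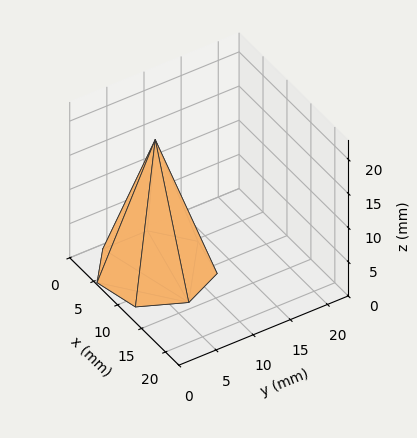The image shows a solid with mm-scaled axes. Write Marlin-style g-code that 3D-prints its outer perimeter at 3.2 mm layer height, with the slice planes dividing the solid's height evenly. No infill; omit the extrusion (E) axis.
Reading the render: the shape is a regular 7-sided pyramid, base circumscribed radius ≈ 7 mm, apex at z ≈ 19 mm (dimensions read to the nearest mm from the axis ticks). For the g-code, the solid's height is divided into equal slices at the stated Δz and each level perimeter traced with G1 moves after a G0 lift.

; perimeter-only toolpath
G21 ; units = mm
G90 ; absolute positioning
G28 ; home
; layer 1
G0 Z3.2
G0 X12.8 Y7.0
G1 X10.7 Y11.6
G1 X5.7 Y12.7
G1 X1.8 Y9.5
G1 X1.8 Y4.5
G1 X5.7 Y1.3
G1 X10.7 Y2.4
G1 X12.8 Y7.0
; layer 2
G0 Z6.3
G0 X11.7 Y7.0
G1 X9.9 Y10.7
G1 X5.9 Y11.5
G1 X2.8 Y9.0
G1 X2.8 Y5.0
G1 X5.9 Y2.5
G1 X9.9 Y3.3
G1 X11.7 Y7.0
; layer 3
G0 Z9.5
G0 X10.5 Y7.0
G1 X9.2 Y9.8
G1 X6.2 Y10.4
G1 X3.9 Y8.5
G1 X3.9 Y5.5
G1 X6.2 Y3.6
G1 X9.2 Y4.2
G1 X10.5 Y7.0
; layer 4
G0 Z12.7
G0 X9.3 Y7.0
G1 X8.5 Y8.8
G1 X6.5 Y9.3
G1 X4.9 Y8.0
G1 X4.9 Y6.0
G1 X6.5 Y4.7
G1 X8.5 Y5.2
G1 X9.3 Y7.0
; layer 5
G0 Z15.8
G0 X8.2 Y7.0
G1 X7.7 Y7.9
G1 X6.7 Y8.1
G1 X6.0 Y7.5
G1 X6.0 Y6.5
G1 X6.7 Y5.9
G1 X7.7 Y6.1
G1 X8.2 Y7.0
M2 ; end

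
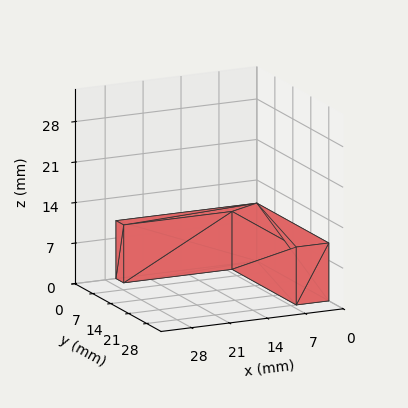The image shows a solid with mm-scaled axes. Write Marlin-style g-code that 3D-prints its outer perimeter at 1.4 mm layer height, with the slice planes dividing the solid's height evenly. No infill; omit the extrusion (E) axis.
Reading the render: the shape is an L-shaped prism: outer 26 × 28 mm, arm thicknesses ≈ 3 mm (horizontal) and 6 mm (vertical), extruded 10 mm in z (dimensions read to the nearest mm from the axis ticks). For the g-code, the solid's height is divided into equal slices at the stated Δz and each level perimeter traced with G1 moves after a G0 lift.

; perimeter-only toolpath
G21 ; units = mm
G90 ; absolute positioning
G28 ; home
; layer 1
G0 Z1.4
G0 X0.0 Y0.0
G1 X26.0 Y0.0
G1 X26.0 Y3.0
G1 X6.0 Y3.0
G1 X6.0 Y28.0
G1 X0.0 Y28.0
G1 X0.0 Y0.0
; layer 2
G0 Z2.9
G0 X0.0 Y0.0
G1 X26.0 Y0.0
G1 X26.0 Y3.0
G1 X6.0 Y3.0
G1 X6.0 Y28.0
G1 X0.0 Y28.0
G1 X0.0 Y0.0
; layer 3
G0 Z4.3
G0 X0.0 Y0.0
G1 X26.0 Y0.0
G1 X26.0 Y3.0
G1 X6.0 Y3.0
G1 X6.0 Y28.0
G1 X0.0 Y28.0
G1 X0.0 Y0.0
; layer 4
G0 Z5.7
G0 X0.0 Y0.0
G1 X26.0 Y0.0
G1 X26.0 Y3.0
G1 X6.0 Y3.0
G1 X6.0 Y28.0
G1 X0.0 Y28.0
G1 X0.0 Y0.0
; layer 5
G0 Z7.1
G0 X0.0 Y0.0
G1 X26.0 Y0.0
G1 X26.0 Y3.0
G1 X6.0 Y3.0
G1 X6.0 Y28.0
G1 X0.0 Y28.0
G1 X0.0 Y0.0
; layer 6
G0 Z8.6
G0 X0.0 Y0.0
G1 X26.0 Y0.0
G1 X26.0 Y3.0
G1 X6.0 Y3.0
G1 X6.0 Y28.0
G1 X0.0 Y28.0
G1 X0.0 Y0.0
; layer 7
G0 Z10.0
G0 X0.0 Y0.0
G1 X26.0 Y0.0
G1 X26.0 Y3.0
G1 X6.0 Y3.0
G1 X6.0 Y28.0
G1 X0.0 Y28.0
G1 X0.0 Y0.0
M2 ; end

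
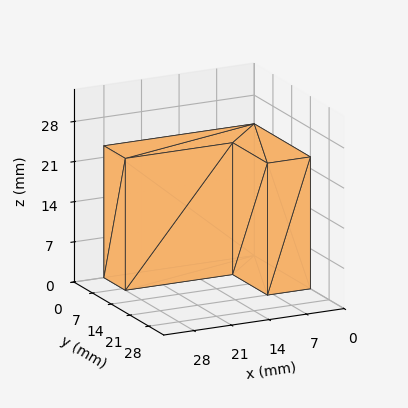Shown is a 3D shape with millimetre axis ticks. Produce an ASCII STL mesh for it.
Reading the render: the shape is an L-shaped prism: outer 28 × 21 mm, arm thicknesses ≈ 8 mm (horizontal) and 8 mm (vertical), extruded 23 mm in z (dimensions read to the nearest mm from the axis ticks). For the STL, each face is triangulated and given an outward normal.

solid part
  facet normal 0.0000 0.0000 -1.0000
    outer loop
      vertex 28.000 8.000 0.000
      vertex 28.000 0.000 0.000
      vertex 0.000 0.000 0.000
    endloop
  endfacet
  facet normal 0.0000 0.0000 -1.0000
    outer loop
      vertex 8.000 8.000 0.000
      vertex 28.000 8.000 0.000
      vertex 0.000 0.000 0.000
    endloop
  endfacet
  facet normal 0.0000 0.0000 -1.0000
    outer loop
      vertex 8.000 21.000 0.000
      vertex 8.000 8.000 0.000
      vertex 0.000 0.000 0.000
    endloop
  endfacet
  facet normal 0.0000 0.0000 -1.0000
    outer loop
      vertex 0.000 21.000 0.000
      vertex 8.000 21.000 0.000
      vertex 0.000 0.000 0.000
    endloop
  endfacet
  facet normal 0.0000 0.0000 1.0000
    outer loop
      vertex 0.000 0.000 23.000
      vertex 28.000 0.000 23.000
      vertex 28.000 8.000 23.000
    endloop
  endfacet
  facet normal 0.0000 0.0000 1.0000
    outer loop
      vertex 0.000 0.000 23.000
      vertex 28.000 8.000 23.000
      vertex 8.000 8.000 23.000
    endloop
  endfacet
  facet normal 0.0000 0.0000 1.0000
    outer loop
      vertex 0.000 0.000 23.000
      vertex 8.000 8.000 23.000
      vertex 8.000 21.000 23.000
    endloop
  endfacet
  facet normal 0.0000 0.0000 1.0000
    outer loop
      vertex 0.000 0.000 23.000
      vertex 8.000 21.000 23.000
      vertex 0.000 21.000 23.000
    endloop
  endfacet
  facet normal 0.0000 -1.0000 0.0000
    outer loop
      vertex 0.000 0.000 0.000
      vertex 28.000 0.000 0.000
      vertex 28.000 0.000 23.000
    endloop
  endfacet
  facet normal 0.0000 -1.0000 0.0000
    outer loop
      vertex 0.000 0.000 0.000
      vertex 28.000 0.000 23.000
      vertex 0.000 0.000 23.000
    endloop
  endfacet
  facet normal 1.0000 0.0000 0.0000
    outer loop
      vertex 28.000 0.000 0.000
      vertex 28.000 8.000 0.000
      vertex 28.000 8.000 23.000
    endloop
  endfacet
  facet normal 1.0000 0.0000 0.0000
    outer loop
      vertex 28.000 0.000 0.000
      vertex 28.000 8.000 23.000
      vertex 28.000 0.000 23.000
    endloop
  endfacet
  facet normal 0.0000 1.0000 0.0000
    outer loop
      vertex 28.000 8.000 0.000
      vertex 8.000 8.000 0.000
      vertex 8.000 8.000 23.000
    endloop
  endfacet
  facet normal 0.0000 1.0000 0.0000
    outer loop
      vertex 28.000 8.000 0.000
      vertex 8.000 8.000 23.000
      vertex 28.000 8.000 23.000
    endloop
  endfacet
  facet normal 1.0000 0.0000 0.0000
    outer loop
      vertex 8.000 8.000 0.000
      vertex 8.000 21.000 0.000
      vertex 8.000 21.000 23.000
    endloop
  endfacet
  facet normal 1.0000 0.0000 0.0000
    outer loop
      vertex 8.000 8.000 0.000
      vertex 8.000 21.000 23.000
      vertex 8.000 8.000 23.000
    endloop
  endfacet
  facet normal 0.0000 1.0000 0.0000
    outer loop
      vertex 8.000 21.000 0.000
      vertex 0.000 21.000 0.000
      vertex 0.000 21.000 23.000
    endloop
  endfacet
  facet normal 0.0000 1.0000 0.0000
    outer loop
      vertex 8.000 21.000 0.000
      vertex 0.000 21.000 23.000
      vertex 8.000 21.000 23.000
    endloop
  endfacet
  facet normal -1.0000 0.0000 0.0000
    outer loop
      vertex 0.000 21.000 0.000
      vertex 0.000 0.000 0.000
      vertex 0.000 0.000 23.000
    endloop
  endfacet
  facet normal -1.0000 0.0000 0.0000
    outer loop
      vertex 0.000 21.000 0.000
      vertex 0.000 0.000 23.000
      vertex 0.000 21.000 23.000
    endloop
  endfacet
endsolid part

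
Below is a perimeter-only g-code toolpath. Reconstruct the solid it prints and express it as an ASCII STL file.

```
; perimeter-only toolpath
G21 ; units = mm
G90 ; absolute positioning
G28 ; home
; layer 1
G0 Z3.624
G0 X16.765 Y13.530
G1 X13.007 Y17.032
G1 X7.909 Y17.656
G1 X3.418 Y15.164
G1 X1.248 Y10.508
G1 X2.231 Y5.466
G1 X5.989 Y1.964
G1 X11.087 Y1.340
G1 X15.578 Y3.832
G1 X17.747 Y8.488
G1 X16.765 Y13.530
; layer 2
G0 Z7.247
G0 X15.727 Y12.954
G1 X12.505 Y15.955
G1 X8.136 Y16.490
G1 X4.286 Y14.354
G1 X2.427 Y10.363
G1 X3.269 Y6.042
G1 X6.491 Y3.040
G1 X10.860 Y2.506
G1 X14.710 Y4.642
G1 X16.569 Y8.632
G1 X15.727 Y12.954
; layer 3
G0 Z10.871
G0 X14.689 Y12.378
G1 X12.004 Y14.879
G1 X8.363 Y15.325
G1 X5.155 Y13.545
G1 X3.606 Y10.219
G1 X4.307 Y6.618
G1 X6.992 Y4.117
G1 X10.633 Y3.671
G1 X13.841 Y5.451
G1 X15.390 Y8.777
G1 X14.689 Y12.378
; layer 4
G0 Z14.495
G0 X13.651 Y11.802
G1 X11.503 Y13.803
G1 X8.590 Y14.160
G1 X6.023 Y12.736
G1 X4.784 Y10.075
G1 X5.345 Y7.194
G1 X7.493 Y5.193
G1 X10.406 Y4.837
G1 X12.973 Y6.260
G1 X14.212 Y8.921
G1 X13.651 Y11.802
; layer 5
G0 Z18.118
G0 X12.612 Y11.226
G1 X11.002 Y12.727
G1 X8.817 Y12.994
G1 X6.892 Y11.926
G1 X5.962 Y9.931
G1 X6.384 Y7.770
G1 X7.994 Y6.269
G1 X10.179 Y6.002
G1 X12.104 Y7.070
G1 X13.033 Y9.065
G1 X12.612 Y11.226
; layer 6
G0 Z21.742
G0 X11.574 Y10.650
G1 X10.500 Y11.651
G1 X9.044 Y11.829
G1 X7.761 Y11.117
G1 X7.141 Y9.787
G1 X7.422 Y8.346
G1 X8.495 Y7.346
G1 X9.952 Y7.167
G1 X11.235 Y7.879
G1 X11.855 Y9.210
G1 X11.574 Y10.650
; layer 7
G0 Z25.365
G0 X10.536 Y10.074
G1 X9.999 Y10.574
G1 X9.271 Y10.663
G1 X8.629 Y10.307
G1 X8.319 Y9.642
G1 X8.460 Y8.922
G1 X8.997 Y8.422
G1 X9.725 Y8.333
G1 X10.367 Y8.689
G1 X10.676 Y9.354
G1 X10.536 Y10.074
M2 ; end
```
solid part
  facet normal 0.0000 0.0000 -1.0000
    outer loop
      vertex 7.682 18.821 0.000
      vertex 13.508 18.108 0.000
      vertex 17.803 14.106 0.000
    endloop
  endfacet
  facet normal 0.0000 0.0000 -1.0000
    outer loop
      vertex 2.549 15.973 0.000
      vertex 7.682 18.821 0.000
      vertex 17.803 14.106 0.000
    endloop
  endfacet
  facet normal 0.0000 0.0000 -1.0000
    outer loop
      vertex 0.070 10.652 0.000
      vertex 2.549 15.973 0.000
      vertex 17.803 14.106 0.000
    endloop
  endfacet
  facet normal 0.0000 0.0000 -1.0000
    outer loop
      vertex 1.193 4.890 0.000
      vertex 0.070 10.652 0.000
      vertex 17.803 14.106 0.000
    endloop
  endfacet
  facet normal 0.0000 0.0000 -1.0000
    outer loop
      vertex 5.488 0.888 0.000
      vertex 1.193 4.890 0.000
      vertex 17.803 14.106 0.000
    endloop
  endfacet
  facet normal 0.0000 0.0000 -1.0000
    outer loop
      vertex 11.314 0.175 0.000
      vertex 5.488 0.888 0.000
      vertex 17.803 14.106 0.000
    endloop
  endfacet
  facet normal 0.0000 0.0000 -1.0000
    outer loop
      vertex 16.447 3.023 0.000
      vertex 11.314 0.175 0.000
      vertex 17.803 14.106 0.000
    endloop
  endfacet
  facet normal 0.0000 0.0000 -1.0000
    outer loop
      vertex 18.926 8.344 0.000
      vertex 16.447 3.023 0.000
      vertex 17.803 14.106 0.000
    endloop
  endfacet
  facet normal 0.6508 0.6985 0.2975
    outer loop
      vertex 17.803 14.106 0.000
      vertex 13.508 18.108 0.000
      vertex 9.498 9.498 28.989
    endloop
  endfacet
  facet normal 0.1160 0.9477 0.2975
    outer loop
      vertex 13.508 18.108 0.000
      vertex 7.682 18.821 0.000
      vertex 9.498 9.498 28.989
    endloop
  endfacet
  facet normal -0.4632 0.8348 0.2975
    outer loop
      vertex 7.682 18.821 0.000
      vertex 2.549 15.973 0.000
      vertex 9.498 9.498 28.989
    endloop
  endfacet
  facet normal -0.8654 0.4032 0.2975
    outer loop
      vertex 2.549 15.973 0.000
      vertex 0.070 10.652 0.000
      vertex 9.498 9.498 28.989
    endloop
  endfacet
  facet normal -0.9371 -0.1826 0.2975
    outer loop
      vertex 0.070 10.652 0.000
      vertex 1.193 4.890 0.000
      vertex 9.498 9.498 28.989
    endloop
  endfacet
  facet normal -0.6508 -0.6985 0.2975
    outer loop
      vertex 1.193 4.890 0.000
      vertex 5.488 0.888 0.000
      vertex 9.498 9.498 28.989
    endloop
  endfacet
  facet normal -0.1160 -0.9477 0.2975
    outer loop
      vertex 5.488 0.888 0.000
      vertex 11.314 0.175 0.000
      vertex 9.498 9.498 28.989
    endloop
  endfacet
  facet normal 0.4632 -0.8348 0.2975
    outer loop
      vertex 11.314 0.175 0.000
      vertex 16.447 3.023 0.000
      vertex 9.498 9.498 28.989
    endloop
  endfacet
  facet normal 0.8654 -0.4032 0.2975
    outer loop
      vertex 16.447 3.023 0.000
      vertex 18.926 8.344 0.000
      vertex 9.498 9.498 28.989
    endloop
  endfacet
  facet normal 0.9371 0.1826 0.2975
    outer loop
      vertex 18.926 8.344 0.000
      vertex 17.803 14.106 0.000
      vertex 9.498 9.498 28.989
    endloop
  endfacet
endsolid part

The G0 Z moves step by Δz≈3.624 mm. The G1 loops shrink linearly with z, so the solid tapers from its base footprint up to z≈29. Closing with a flat bottom cap and the tapered top and triangulating gives 18 facets — a regular 10-sided pyramid, base circumscribed radius ≈ 9.5 mm, apex at z ≈ 29 mm.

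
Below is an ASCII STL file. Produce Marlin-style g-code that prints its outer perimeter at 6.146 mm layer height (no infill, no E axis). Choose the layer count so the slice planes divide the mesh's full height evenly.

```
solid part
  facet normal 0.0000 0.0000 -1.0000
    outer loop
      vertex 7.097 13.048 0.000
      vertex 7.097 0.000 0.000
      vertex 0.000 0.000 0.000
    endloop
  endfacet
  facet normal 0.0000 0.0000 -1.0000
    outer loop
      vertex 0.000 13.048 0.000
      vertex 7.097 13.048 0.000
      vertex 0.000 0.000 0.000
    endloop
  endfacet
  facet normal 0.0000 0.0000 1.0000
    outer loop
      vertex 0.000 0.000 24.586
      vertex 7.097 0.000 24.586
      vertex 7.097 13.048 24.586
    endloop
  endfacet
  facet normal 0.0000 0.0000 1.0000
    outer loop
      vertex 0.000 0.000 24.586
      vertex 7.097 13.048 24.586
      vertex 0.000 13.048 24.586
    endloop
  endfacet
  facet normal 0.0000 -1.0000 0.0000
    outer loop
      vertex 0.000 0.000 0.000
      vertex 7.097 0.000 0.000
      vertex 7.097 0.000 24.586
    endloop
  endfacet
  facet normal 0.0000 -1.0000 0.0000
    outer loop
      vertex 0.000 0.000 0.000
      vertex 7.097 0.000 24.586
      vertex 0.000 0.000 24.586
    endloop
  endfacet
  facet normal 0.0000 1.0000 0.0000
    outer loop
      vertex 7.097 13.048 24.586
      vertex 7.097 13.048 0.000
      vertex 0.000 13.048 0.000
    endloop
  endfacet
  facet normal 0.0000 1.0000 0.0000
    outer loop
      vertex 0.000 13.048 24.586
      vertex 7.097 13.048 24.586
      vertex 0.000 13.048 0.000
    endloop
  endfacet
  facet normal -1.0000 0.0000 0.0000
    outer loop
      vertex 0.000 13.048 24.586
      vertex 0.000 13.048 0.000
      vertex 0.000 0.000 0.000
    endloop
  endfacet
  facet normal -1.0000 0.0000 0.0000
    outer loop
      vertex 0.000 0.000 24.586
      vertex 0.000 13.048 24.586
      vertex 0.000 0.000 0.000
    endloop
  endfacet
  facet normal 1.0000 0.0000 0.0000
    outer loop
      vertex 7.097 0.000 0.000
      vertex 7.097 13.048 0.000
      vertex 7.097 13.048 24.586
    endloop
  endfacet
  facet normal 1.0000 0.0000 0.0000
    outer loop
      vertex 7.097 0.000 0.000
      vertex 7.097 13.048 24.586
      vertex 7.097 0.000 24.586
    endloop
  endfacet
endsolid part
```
; perimeter-only toolpath
G21 ; units = mm
G90 ; absolute positioning
G28 ; home
; layer 1
G0 Z6.146
G0 X0.000 Y0.000
G1 X7.097 Y0.000
G1 X7.097 Y13.048
G1 X0.000 Y13.048
G1 X0.000 Y0.000
; layer 2
G0 Z12.293
G0 X0.000 Y0.000
G1 X7.097 Y0.000
G1 X7.097 Y13.048
G1 X0.000 Y13.048
G1 X0.000 Y0.000
; layer 3
G0 Z18.439
G0 X0.000 Y0.000
G1 X7.097 Y0.000
G1 X7.097 Y13.048
G1 X0.000 Y13.048
G1 X0.000 Y0.000
; layer 4
G0 Z24.586
G0 X0.000 Y0.000
G1 X7.097 Y0.000
G1 X7.097 Y13.048
G1 X0.000 Y13.048
G1 X0.000 Y0.000
M2 ; end

The solid is a rectangular box, roughly 7.1 × 13 mm footprint and 24.6 mm tall. Slicing at Δz = 6.146 mm — 4 equal slices spanning the solid's height, so layer i sits at z = i·h/4 — gives 4 non-empty perimeters. Each is a 4-segment closed polygon; G0 lifts to the layer z and rapids to the start vertex, then G1 traces the edges.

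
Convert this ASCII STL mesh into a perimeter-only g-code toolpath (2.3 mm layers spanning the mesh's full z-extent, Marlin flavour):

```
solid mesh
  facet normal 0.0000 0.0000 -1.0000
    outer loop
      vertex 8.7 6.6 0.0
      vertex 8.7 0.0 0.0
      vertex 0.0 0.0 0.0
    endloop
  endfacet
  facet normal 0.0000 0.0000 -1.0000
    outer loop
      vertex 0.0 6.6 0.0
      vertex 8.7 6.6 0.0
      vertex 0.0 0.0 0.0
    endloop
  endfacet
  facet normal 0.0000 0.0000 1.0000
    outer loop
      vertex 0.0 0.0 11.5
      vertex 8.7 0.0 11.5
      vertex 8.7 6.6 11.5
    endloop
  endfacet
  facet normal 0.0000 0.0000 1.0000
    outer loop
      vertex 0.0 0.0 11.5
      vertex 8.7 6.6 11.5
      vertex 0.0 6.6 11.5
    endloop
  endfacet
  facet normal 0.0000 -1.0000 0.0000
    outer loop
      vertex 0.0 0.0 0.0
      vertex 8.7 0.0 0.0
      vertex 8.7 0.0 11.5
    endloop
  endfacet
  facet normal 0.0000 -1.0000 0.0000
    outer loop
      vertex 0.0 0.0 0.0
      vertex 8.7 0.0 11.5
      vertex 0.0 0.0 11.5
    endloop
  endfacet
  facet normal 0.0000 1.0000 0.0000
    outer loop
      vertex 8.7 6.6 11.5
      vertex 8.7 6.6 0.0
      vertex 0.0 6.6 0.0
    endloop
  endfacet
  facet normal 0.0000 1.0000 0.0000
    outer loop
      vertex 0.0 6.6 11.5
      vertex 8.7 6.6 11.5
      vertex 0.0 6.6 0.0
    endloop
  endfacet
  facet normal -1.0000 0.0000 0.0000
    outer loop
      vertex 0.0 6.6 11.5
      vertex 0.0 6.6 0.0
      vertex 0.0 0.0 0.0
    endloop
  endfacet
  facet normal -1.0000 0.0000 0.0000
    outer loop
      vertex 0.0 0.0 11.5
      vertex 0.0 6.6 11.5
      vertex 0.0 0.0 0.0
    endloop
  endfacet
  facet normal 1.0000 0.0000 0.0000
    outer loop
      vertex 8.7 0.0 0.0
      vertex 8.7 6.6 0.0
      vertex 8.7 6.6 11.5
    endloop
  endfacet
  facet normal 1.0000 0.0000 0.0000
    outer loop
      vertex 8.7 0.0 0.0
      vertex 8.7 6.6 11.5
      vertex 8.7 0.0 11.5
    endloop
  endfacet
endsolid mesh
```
; perimeter-only toolpath
G21 ; units = mm
G90 ; absolute positioning
G28 ; home
; layer 1
G0 Z2.3
G0 X0.0 Y0.0
G1 X8.7 Y0.0
G1 X8.7 Y6.6
G1 X0.0 Y6.6
G1 X0.0 Y0.0
; layer 2
G0 Z4.6
G0 X0.0 Y0.0
G1 X8.7 Y0.0
G1 X8.7 Y6.6
G1 X0.0 Y6.6
G1 X0.0 Y0.0
; layer 3
G0 Z6.9
G0 X0.0 Y0.0
G1 X8.7 Y0.0
G1 X8.7 Y6.6
G1 X0.0 Y6.6
G1 X0.0 Y0.0
; layer 4
G0 Z9.2
G0 X0.0 Y0.0
G1 X8.7 Y0.0
G1 X8.7 Y6.6
G1 X0.0 Y6.6
G1 X0.0 Y0.0
; layer 5
G0 Z11.5
G0 X0.0 Y0.0
G1 X8.7 Y0.0
G1 X8.7 Y6.6
G1 X0.0 Y6.6
G1 X0.0 Y0.0
M2 ; end

The solid is a rectangular box, roughly 8.7 × 6.6 mm footprint and 11.5 mm tall. Slicing at Δz = 2.3 mm — 5 equal slices spanning the solid's height, so layer i sits at z = i·h/5 — gives 5 non-empty perimeters. Each is a 4-segment closed polygon; G0 lifts to the layer z and rapids to the start vertex, then G1 traces the edges.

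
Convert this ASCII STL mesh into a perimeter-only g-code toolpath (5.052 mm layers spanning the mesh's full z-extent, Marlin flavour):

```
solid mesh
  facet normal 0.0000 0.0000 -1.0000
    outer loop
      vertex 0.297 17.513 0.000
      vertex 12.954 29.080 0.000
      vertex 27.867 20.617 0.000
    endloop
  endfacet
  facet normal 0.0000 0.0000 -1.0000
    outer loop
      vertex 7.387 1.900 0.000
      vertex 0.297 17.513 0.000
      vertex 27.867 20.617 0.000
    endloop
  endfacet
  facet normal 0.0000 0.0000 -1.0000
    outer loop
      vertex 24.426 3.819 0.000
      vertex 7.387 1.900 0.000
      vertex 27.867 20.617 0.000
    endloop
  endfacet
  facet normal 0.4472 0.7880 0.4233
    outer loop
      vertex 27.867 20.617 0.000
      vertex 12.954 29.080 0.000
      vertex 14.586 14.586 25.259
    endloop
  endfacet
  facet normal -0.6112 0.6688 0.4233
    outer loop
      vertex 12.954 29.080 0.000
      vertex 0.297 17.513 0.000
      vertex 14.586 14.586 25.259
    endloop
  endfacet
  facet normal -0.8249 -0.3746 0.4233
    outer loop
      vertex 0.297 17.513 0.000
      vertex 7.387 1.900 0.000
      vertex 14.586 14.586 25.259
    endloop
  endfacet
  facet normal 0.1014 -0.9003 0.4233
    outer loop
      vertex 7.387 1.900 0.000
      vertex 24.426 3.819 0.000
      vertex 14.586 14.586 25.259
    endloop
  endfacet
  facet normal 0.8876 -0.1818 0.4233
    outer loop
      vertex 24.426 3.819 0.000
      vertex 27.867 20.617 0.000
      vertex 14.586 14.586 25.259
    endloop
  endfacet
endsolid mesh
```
; perimeter-only toolpath
G21 ; units = mm
G90 ; absolute positioning
G28 ; home
; layer 1
G0 Z5.052
G0 X25.211 Y19.411
G1 X13.280 Y26.181
G1 X3.155 Y16.928
G1 X8.827 Y4.437
G1 X22.458 Y5.972
G1 X25.211 Y19.411
; layer 2
G0 Z10.104
G0 X22.555 Y18.205
G1 X13.607 Y23.282
G1 X6.013 Y16.342
G1 X10.267 Y6.974
G1 X20.490 Y8.126
G1 X22.555 Y18.205
; layer 3
G0 Z15.155
G0 X19.898 Y16.998
G1 X13.933 Y20.384
G1 X8.870 Y15.757
G1 X11.706 Y9.512
G1 X18.522 Y10.279
G1 X19.898 Y16.998
; layer 4
G0 Z20.207
G0 X17.242 Y15.792
G1 X14.260 Y17.485
G1 X11.728 Y15.171
G1 X13.146 Y12.049
G1 X16.554 Y12.433
G1 X17.242 Y15.792
M2 ; end

The solid is a regular 5-sided pyramid, base circumscribed radius ≈ 14.6 mm, apex at z ≈ 25.3 mm. Slicing at Δz = 5.052 mm — 5 equal slices spanning the solid's height, so layer i sits at z = i·h/5 — gives 4 non-empty perimeters. Each is a 5-segment closed polygon; G0 lifts to the layer z and rapids to the start vertex, then G1 traces the edges. The cross-section shrinks linearly with z (the slice at the apex is degenerate and omitted).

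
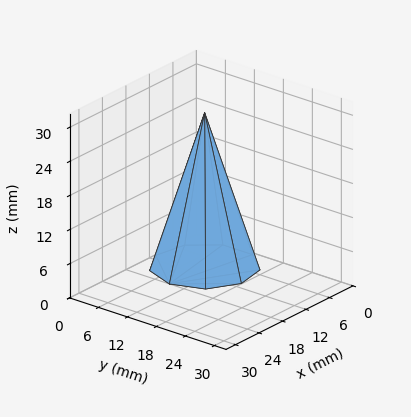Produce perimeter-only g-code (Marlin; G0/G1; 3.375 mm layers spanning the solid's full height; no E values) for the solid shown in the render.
Reading the render: the shape is a regular 9-sided pyramid, base circumscribed radius ≈ 9 mm, apex at z ≈ 27 mm (dimensions read to the nearest mm from the axis ticks). For the g-code, the solid's height is divided into equal slices at the stated Δz and each level perimeter traced with G1 moves after a G0 lift.

; perimeter-only toolpath
G21 ; units = mm
G90 ; absolute positioning
G28 ; home
; layer 1
G0 Z3.375
G0 X16.875 Y9.000
G1 X15.032 Y14.062
G1 X10.368 Y16.755
G1 X5.062 Y15.820
G1 X1.600 Y11.693
G1 X1.600 Y6.307
G1 X5.062 Y2.180
G1 X10.368 Y1.245
G1 X15.032 Y3.938
G1 X16.875 Y9.000
; layer 2
G0 Z6.750
G0 X15.750 Y9.000
G1 X14.171 Y13.339
G1 X10.172 Y15.647
G1 X5.625 Y14.846
G1 X2.657 Y11.308
G1 X2.657 Y6.691
G1 X5.625 Y3.155
G1 X10.172 Y2.353
G1 X14.171 Y4.661
G1 X15.750 Y9.000
; layer 3
G0 Z10.125
G0 X14.625 Y9.000
G1 X13.309 Y12.616
G1 X9.977 Y14.539
G1 X6.188 Y13.871
G1 X3.714 Y10.924
G1 X3.714 Y7.076
G1 X6.188 Y4.129
G1 X9.977 Y3.461
G1 X13.309 Y5.384
G1 X14.625 Y9.000
; layer 4
G0 Z13.500
G0 X13.500 Y9.000
G1 X12.447 Y11.893
G1 X9.782 Y13.431
G1 X6.750 Y12.897
G1 X4.771 Y10.539
G1 X4.771 Y7.461
G1 X6.750 Y5.103
G1 X9.782 Y4.569
G1 X12.447 Y6.107
G1 X13.500 Y9.000
; layer 5
G0 Z16.875
G0 X12.375 Y9.000
G1 X11.585 Y11.169
G1 X9.586 Y12.324
G1 X7.312 Y11.923
G1 X5.829 Y10.154
G1 X5.829 Y7.846
G1 X7.312 Y6.077
G1 X9.586 Y5.676
G1 X11.585 Y6.831
G1 X12.375 Y9.000
; layer 6
G0 Z20.250
G0 X11.250 Y9.000
G1 X10.723 Y10.446
G1 X9.391 Y11.216
G1 X7.875 Y10.948
G1 X6.886 Y9.770
G1 X6.886 Y8.230
G1 X7.875 Y7.051
G1 X9.391 Y6.784
G1 X10.723 Y7.554
G1 X11.250 Y9.000
; layer 7
G0 Z23.625
G0 X10.125 Y9.000
G1 X9.862 Y9.723
G1 X9.195 Y10.108
G1 X8.438 Y9.974
G1 X7.943 Y9.385
G1 X7.943 Y8.615
G1 X8.438 Y8.026
G1 X9.195 Y7.892
G1 X9.862 Y8.277
G1 X10.125 Y9.000
M2 ; end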